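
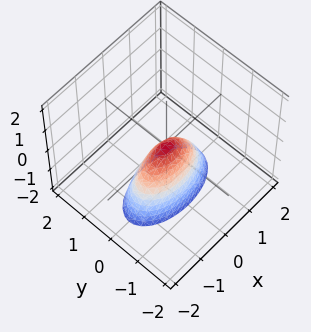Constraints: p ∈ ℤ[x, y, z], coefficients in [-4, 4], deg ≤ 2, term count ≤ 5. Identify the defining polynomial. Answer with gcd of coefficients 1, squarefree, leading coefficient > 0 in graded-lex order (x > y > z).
x^2 + 3*y^2 + z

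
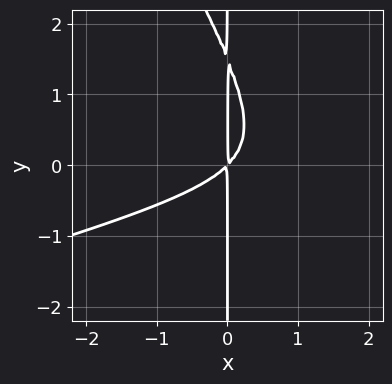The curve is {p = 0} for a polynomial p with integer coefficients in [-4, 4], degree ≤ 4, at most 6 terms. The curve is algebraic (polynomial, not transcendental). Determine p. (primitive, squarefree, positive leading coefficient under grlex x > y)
x^3 - 3*x^2*y - 2*x*y^2 - 3*x^2 + 3*x*y

First, deg p = 3. No degree-2 curve has this shape.
Then, reading off the gridlines: the visible y-axis segment lies entirely on the curve.
Finally, the integer polynomial consistent with all of this is the stated p.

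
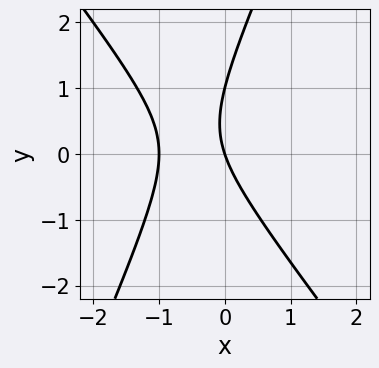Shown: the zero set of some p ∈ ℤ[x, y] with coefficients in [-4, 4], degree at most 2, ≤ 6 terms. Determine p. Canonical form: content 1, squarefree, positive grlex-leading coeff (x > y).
3*x^2 + x*y - y^2 + 3*x + y

1. Degree: no degree-1 curve has this shape, so deg p = 2.
2. From the visible intercepts: among the integer gridlines, it crosses the y-axis at y ∈ {0, 1}; the x-axis gridline crossings are at x ∈ {-1, 0}.
3. Fitting integer coefficients to these (and the overall shape) gives p.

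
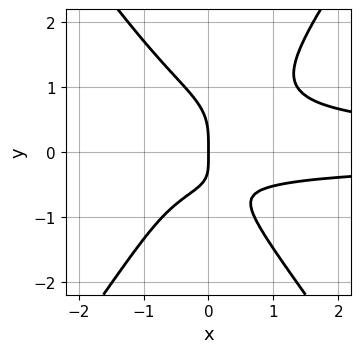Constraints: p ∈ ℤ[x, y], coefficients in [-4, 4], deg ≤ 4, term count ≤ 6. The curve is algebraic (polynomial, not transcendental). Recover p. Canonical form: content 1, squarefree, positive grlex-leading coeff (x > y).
2*x^2*y^2 - y^4 - x*y - x

1. Degree: a generic line meets the curve in up to 4 points, so deg p = 4.
2. From the axis intercepts and sections: it crosses the x-axis at the gridline x = 0; it crosses the y-axis at the gridline y = 0.
3. Matching integer coefficients to the picture gives p.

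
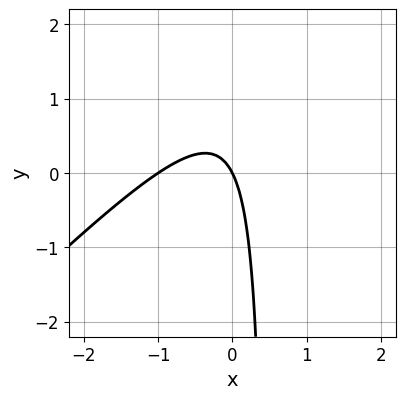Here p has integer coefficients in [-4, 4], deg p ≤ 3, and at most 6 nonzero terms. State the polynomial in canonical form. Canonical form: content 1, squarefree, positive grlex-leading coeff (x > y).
First, degree: no degree-1 curve has this shape, so deg p = 2.
Then, checking where it meets the axes: it crosses the y-axis at the gridline y = 0; the x-axis gridline crossings are at x ∈ {-1, 0}.
Finally, the integer polynomial consistent with all of this is the stated p.

2*x^2 - 2*x*y + 2*x + y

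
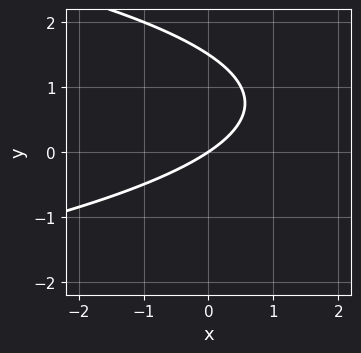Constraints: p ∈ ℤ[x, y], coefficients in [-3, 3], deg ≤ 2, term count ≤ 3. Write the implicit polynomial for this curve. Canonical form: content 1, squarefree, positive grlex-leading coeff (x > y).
1. Degree: a generic line meets the curve in up to 2 points, so deg p = 2.
2. Checking where it meets the axes: it meets the x-axis at x = 0 (among the integer gridlines); it meets the y-axis at y = 0 (among the integer gridlines).
3. Assembling these constraints gives the stated polynomial.

2*y^2 + 2*x - 3*y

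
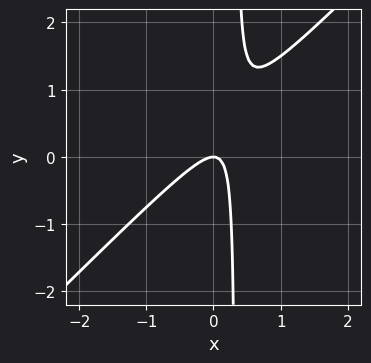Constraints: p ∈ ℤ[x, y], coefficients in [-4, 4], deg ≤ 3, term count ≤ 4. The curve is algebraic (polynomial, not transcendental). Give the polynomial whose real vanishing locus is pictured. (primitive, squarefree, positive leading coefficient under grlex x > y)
3*x^2 - 3*x*y + y

1. deg p = 2.
2. Reading off the gridlines: it crosses the y-axis at the gridline y = 0; one x-axis crossing is at x = 0.
3. Fitting integer coefficients to these (and the overall shape) gives p.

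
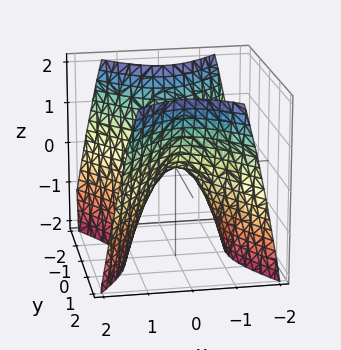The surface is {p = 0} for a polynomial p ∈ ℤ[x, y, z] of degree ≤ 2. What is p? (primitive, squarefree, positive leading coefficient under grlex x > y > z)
3*x^2 - 2*y^2 + 2*z

1. deg p = 2. A saddle surface; a quadric.
2. Symmetries: the y ↦ −y reflection is a symmetry, so y appears only in even powers; mirror symmetry x ↦ −x ⇒ only even powers of x.
3. Reading off the gridlines: it crosses the x-axis at the gridline x = 0; it meets the y-axis at y = 0 (among the integer gridlines); it crosses the z-axis at the gridline z = 0.
4. Solving for integer coefficients yields p as stated.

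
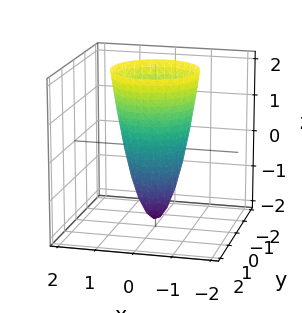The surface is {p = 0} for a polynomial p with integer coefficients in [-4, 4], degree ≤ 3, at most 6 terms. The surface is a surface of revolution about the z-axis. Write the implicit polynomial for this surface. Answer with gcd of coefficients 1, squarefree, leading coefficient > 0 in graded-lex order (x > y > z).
The degree is 2 — no degree-1 surface has this shape.
Symmetry: the surface is invariant under rotation about z: p = q(x² + y², z).
Against the integer gridlines: it meets the z-axis at z = -2 (among the integer gridlines); a circular section at z = 0 has radius between 0 and 1.
Solving for integer coefficients yields p as stated.

3*x^2 + 3*y^2 - z - 2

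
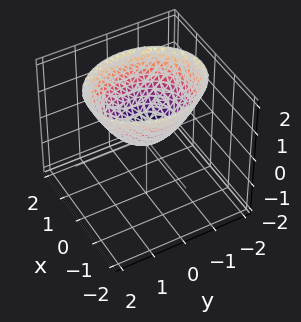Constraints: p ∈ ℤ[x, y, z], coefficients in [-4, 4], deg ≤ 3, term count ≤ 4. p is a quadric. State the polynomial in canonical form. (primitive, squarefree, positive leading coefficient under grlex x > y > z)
3*x^2 + 2*y^2 - 3*z

First, degree: a single bowl opening along one axis; a quadric, so deg p = 2.
Next, symmetries: it's symmetric under y → −y, forcing even powers of y; mirror symmetry x ↦ −x ⇒ only even powers of x.
Then, from the visible intercepts: it meets the y-axis at y = 0 (among the integer gridlines); it crosses the z-axis at the gridline z = 0; it crosses the x-axis at the gridline x = 0.
Finally, matching integer coefficients to the picture gives p.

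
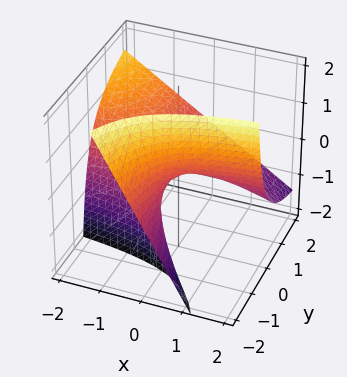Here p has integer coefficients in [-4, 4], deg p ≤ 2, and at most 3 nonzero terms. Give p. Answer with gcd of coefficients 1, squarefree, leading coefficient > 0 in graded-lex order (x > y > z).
x*y + y*z + z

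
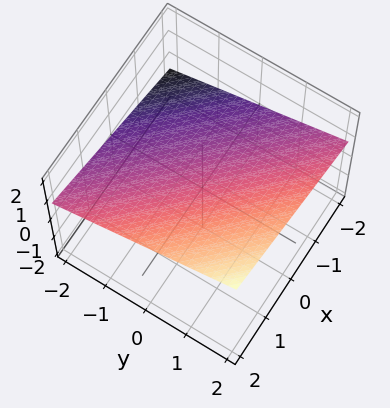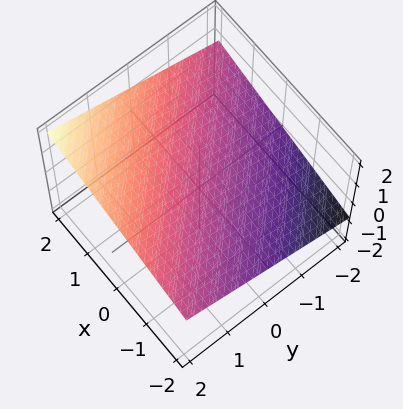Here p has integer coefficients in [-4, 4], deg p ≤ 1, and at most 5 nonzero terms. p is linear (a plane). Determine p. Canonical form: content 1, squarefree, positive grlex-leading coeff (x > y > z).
x + y - 3*z + 2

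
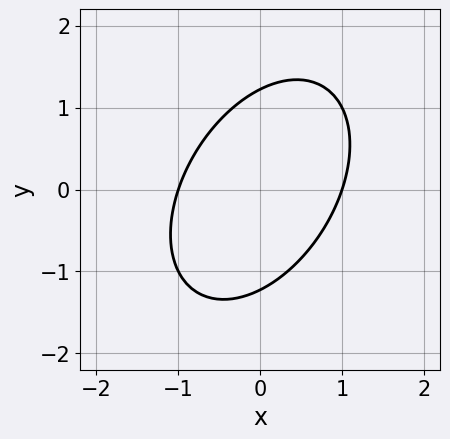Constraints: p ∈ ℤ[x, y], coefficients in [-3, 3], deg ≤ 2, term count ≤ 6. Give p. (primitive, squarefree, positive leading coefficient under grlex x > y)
(a) Degree: the shape is more complex than any degree-1 curve, so deg p = 2.
(b) Observable constraints: the x-axis gridline crossings are at x ∈ {-1, 1}.
(c) The integer polynomial consistent with all of this is the stated p.

3*x^2 - 2*x*y + 2*y^2 - 3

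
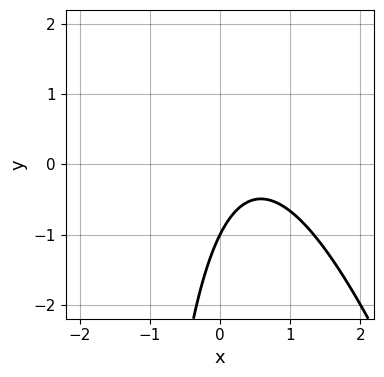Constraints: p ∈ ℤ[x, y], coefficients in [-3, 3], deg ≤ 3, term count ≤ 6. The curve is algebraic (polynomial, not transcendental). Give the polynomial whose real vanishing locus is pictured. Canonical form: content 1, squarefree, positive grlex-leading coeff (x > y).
3*x^2 + x*y - 3*x + 2*y + 2

(a) deg p = 2. A generic line meets the curve in up to 2 points.
(b) Observable constraints: it misses every integer gridline on the x-axis; it meets the y-axis at y = -1 (among the integer gridlines).
(c) Fitting integer coefficients to these (and the overall shape) gives p.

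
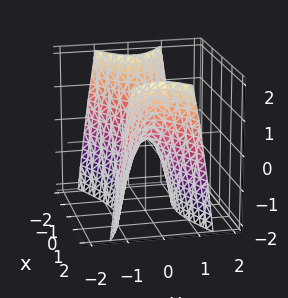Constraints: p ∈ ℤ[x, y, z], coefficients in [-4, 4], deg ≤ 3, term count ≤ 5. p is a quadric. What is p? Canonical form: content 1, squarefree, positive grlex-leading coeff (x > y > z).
x^2 - 3*y^2 - z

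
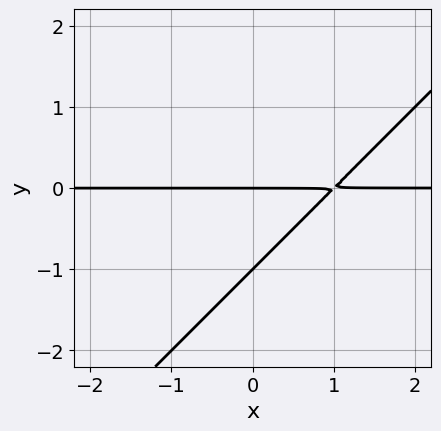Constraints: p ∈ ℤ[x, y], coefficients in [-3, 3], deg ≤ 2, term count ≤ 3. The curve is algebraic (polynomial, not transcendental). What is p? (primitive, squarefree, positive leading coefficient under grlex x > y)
x*y - y^2 - y

First, the degree is 2 — a generic line meets the curve in up to 2 points.
Then, reading off the gridlines: the y-axis gridline crossings are at y ∈ {-1, 0}; every point of the x-axis in the box is on the curve.
Finally, these observations pin down the coefficients.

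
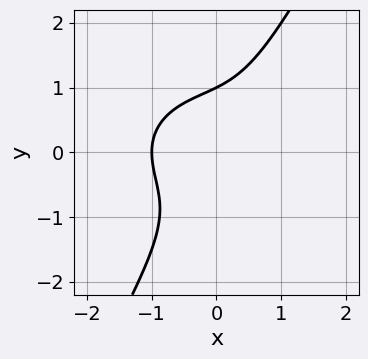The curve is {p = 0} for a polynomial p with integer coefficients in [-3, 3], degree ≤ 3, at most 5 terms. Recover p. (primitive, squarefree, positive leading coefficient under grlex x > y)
2*x^3 + 3*x*y^2 - 2*y^3 + 2

(a) Degree: the shape is more complex than any degree-2 curve, so deg p = 3.
(b) Against the integer gridlines: it meets the y-axis at y = 1 (among the integer gridlines); one x-axis crossing is at x = -1.
(c) These observations pin down the coefficients.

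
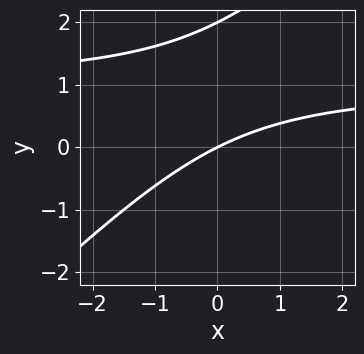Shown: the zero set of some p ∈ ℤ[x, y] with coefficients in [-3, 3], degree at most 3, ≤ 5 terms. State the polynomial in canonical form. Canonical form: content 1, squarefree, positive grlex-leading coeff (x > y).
(a) deg p = 2.
(b) From the visible intercepts: the y-axis gridline crossings are at y ∈ {0, 2}; it crosses the x-axis at the gridline x = 0.
(c) The integer polynomial consistent with all of this is the stated p.

x*y - y^2 - x + 2*y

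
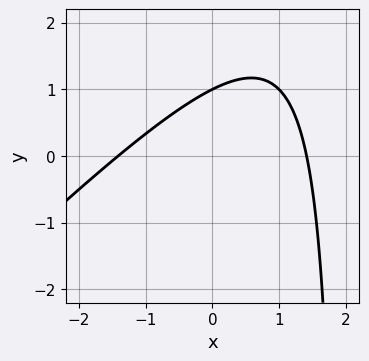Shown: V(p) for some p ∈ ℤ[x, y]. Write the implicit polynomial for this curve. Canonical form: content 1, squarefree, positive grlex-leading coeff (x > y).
x^2 - x*y + 2*y - 2

The degree is 2 — a generic line meets the curve in up to 2 points.
Reading off the gridlines: one y-axis crossing is at y = 1.
Matching integer coefficients to the picture gives p.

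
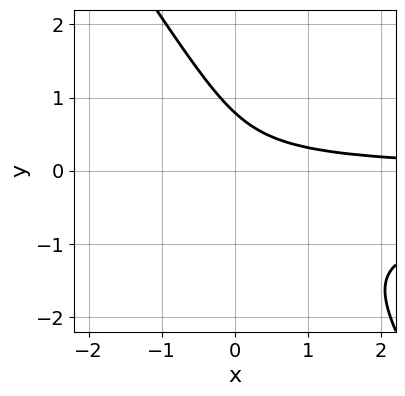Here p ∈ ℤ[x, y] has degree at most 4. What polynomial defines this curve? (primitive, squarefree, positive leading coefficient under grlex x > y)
1. deg p = 3.
2. From the axis intercepts and sections: the curve avoids every integer x-axis point in the box.
3. Solving for integer coefficients yields p as stated.

3*x*y^2 + 2*y^3 + 2*x*y - 1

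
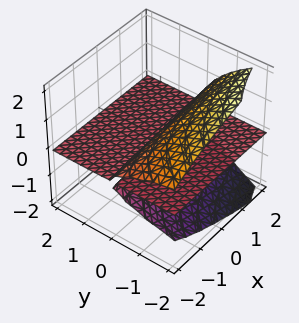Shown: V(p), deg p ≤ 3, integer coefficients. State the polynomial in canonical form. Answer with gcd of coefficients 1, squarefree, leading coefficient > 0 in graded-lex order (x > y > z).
First, the picture has 2 separate pieces.
Then, deg p = 3.
Next, from the visible intercepts: it crosses the z-axis at the gridline z = 0; every point of the y-axis in the box is on the surface.
Finally, together with the visible shape, these determine p as stated.

x*y*z + 2*z^3 + 3*y*z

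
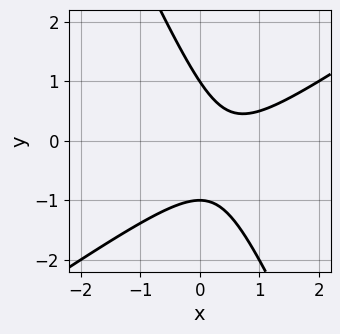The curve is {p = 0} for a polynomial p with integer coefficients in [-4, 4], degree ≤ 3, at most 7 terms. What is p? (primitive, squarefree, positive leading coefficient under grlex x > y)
(a) The degree is 2 — a generic line meets the curve in up to 2 points.
(b) From the axis intercepts and sections: the y-axis gridline crossings are at y ∈ {-1, 1}; the curve avoids every integer x-axis point in the box.
(c) Matching integer coefficients to the picture gives p.

3*x^2 - 3*x*y - 2*y^2 - 3*x + 2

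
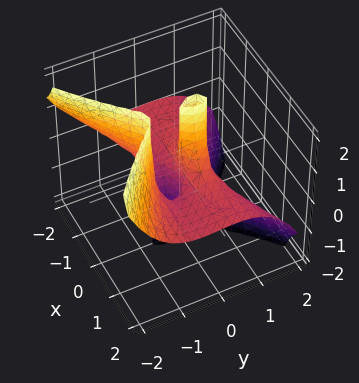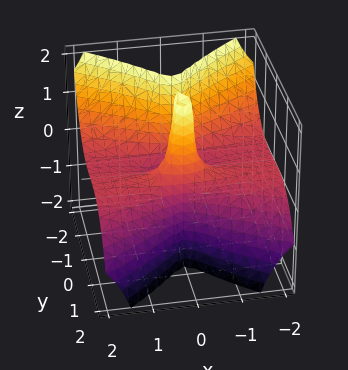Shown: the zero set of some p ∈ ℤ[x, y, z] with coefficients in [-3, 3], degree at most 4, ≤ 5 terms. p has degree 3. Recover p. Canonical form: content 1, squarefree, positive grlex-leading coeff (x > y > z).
3*x^2*z + 2*y^3 - y

(a) Degree: a generic line meets the surface in up to 3 points, so deg p = 3.
(b) Reading off the gridlines: every point of the x-axis in the box is on the surface; it meets the y-axis at y = 0 (among the integer gridlines); the visible z-axis segment lies entirely on the surface.
(c) Putting this together gives p.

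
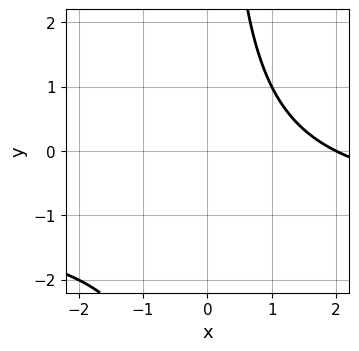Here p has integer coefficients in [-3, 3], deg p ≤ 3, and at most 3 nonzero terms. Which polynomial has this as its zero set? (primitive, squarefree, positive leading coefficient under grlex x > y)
x*y + x - 2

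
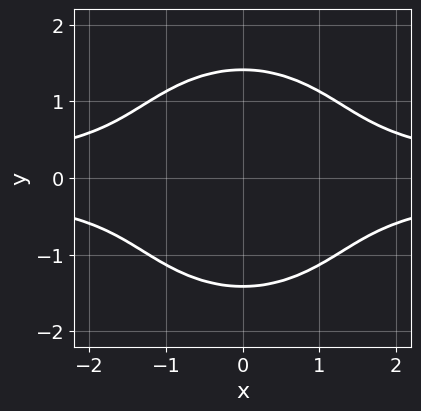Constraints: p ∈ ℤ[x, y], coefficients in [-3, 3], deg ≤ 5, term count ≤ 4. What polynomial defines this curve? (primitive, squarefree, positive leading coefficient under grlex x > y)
(a) Degree: no degree-3 curve has this shape, so deg p = 4.
(b) Symmetries: it's symmetric under y → −y, forcing even powers of y; the x ↦ −x reflection is a symmetry, so x appears only in even powers.
(c) Reading off the gridlines: it misses every integer gridline on the x-axis.
(d) Solving for integer coefficients yields p as stated.

2*x^2*y^2 + 2*y^4 - 3*y^2 - 2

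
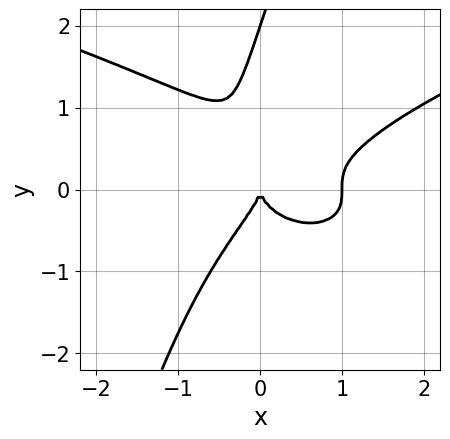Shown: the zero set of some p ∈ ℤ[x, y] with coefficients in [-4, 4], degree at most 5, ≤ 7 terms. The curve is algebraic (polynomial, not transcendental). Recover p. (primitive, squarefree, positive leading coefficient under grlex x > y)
3*x*y^3 - y^4 - 2*x^3 + 2*y^3 + 2*x^2

(a) Degree: the shape is more complex than any degree-3 curve, so deg p = 4.
(b) From the axis intercepts and sections: among the integer gridlines, it crosses the x-axis at x ∈ {0, 1}; among the integer gridlines, it crosses the y-axis at y ∈ {0, 2}.
(c) Solving for integer coefficients yields p as stated.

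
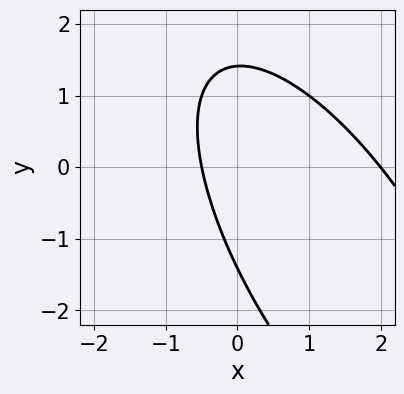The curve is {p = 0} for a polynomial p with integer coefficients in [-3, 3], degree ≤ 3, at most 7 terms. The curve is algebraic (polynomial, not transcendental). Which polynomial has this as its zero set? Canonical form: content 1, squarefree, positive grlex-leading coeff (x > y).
2*x^2 + 2*x*y + y^2 - 3*x - 2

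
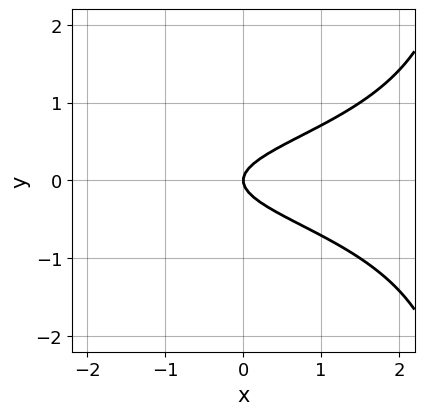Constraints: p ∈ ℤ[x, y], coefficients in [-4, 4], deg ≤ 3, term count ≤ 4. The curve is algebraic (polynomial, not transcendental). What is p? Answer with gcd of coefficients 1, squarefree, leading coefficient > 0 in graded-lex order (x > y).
First, the degree is 3 — the shape is more complex than any degree-2 curve.
Next, symmetries: mirror symmetry y ↦ −y ⇒ only even powers of y.
Next, from the axis intercepts and sections: one x-axis crossing is at x = 0; it meets the y-axis at y = 0 (among the integer gridlines).
Finally, solving for integer coefficients yields p as stated.

x*y^2 - 3*y^2 + x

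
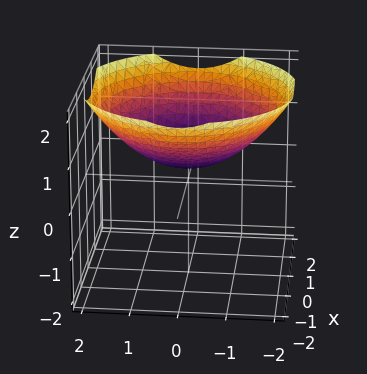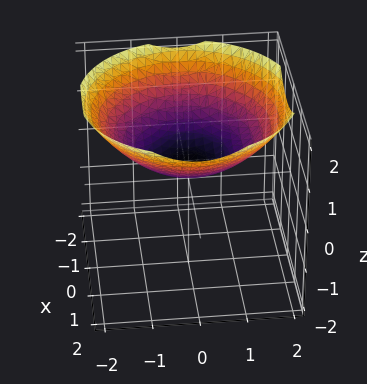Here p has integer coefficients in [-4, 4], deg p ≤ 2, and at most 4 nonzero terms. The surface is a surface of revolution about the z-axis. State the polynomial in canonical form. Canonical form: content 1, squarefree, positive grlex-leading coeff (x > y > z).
First, deg p = 2. A generic line meets the surface in up to 2 points.
Then, symmetry: the z-axis is an axis of rotation, so x and y enter only as x² + y².
Then, from the axis intercepts and sections: no y-intercept at any integer in the box; a circular section at z = 1 has radius between 1 and 2.
Finally, fitting integer coefficients to these (and the overall shape) gives p.

x^2 + y^2 - 3*z + 1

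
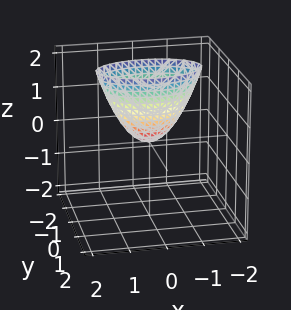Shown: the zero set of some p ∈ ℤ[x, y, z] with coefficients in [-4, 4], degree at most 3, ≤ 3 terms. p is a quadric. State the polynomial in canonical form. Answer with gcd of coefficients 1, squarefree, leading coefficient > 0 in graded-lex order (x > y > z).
deg p = 2. A single bowl opening along one axis; a quadric.
Symmetries: mirror symmetry x ↦ −x ⇒ only even powers of x; mirror symmetry y ↦ −y ⇒ only even powers of y.
From the visible intercepts: it crosses the x-axis at the gridline x = 0; it meets the y-axis at y = 0 (among the integer gridlines); it meets the z-axis at z = 0 (among the integer gridlines).
The integer polynomial consistent with all of this is the stated p.

x^2 + 3*y^2 - z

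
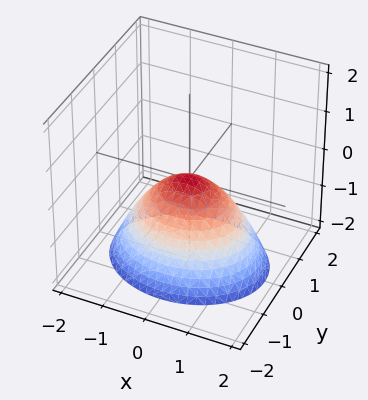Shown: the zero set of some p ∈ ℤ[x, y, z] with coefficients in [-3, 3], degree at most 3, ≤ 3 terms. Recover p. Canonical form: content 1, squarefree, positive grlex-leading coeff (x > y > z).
The degree is 2 — a paraboloid; a quadric.
Symmetries: the y ↦ −y reflection is a symmetry, so y appears only in even powers; mirror symmetry x ↦ −x ⇒ only even powers of x.
From the visible intercepts: one y-axis crossing is at y = 0; it meets the z-axis at z = 0 (among the integer gridlines).
Putting this together gives p.

2*x^2 + 3*y^2 + 3*z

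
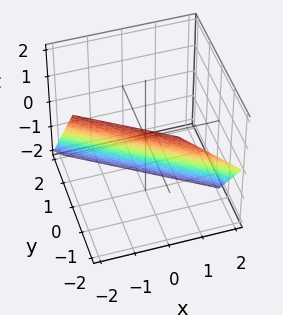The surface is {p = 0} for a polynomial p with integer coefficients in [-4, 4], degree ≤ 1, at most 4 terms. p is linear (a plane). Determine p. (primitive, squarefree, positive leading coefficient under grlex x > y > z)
2*x + 3*y + 2*z + 2

1. The degree is 1 — the surface is flat (a plane).
2. Observable constraints: one x-axis crossing is at x = -1; it crosses the z-axis at the gridline z = -1.
3. The integer polynomial consistent with all of this is the stated p.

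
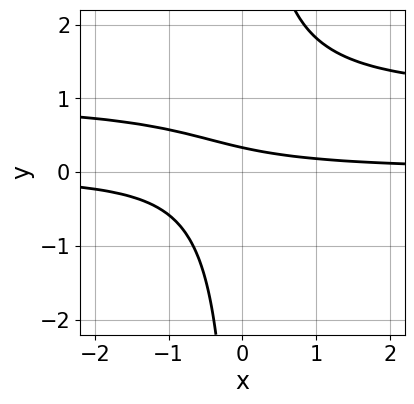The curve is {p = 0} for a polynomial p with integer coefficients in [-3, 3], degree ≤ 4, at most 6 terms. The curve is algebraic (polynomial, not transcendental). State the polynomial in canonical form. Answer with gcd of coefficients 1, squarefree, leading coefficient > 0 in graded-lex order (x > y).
3*x*y^2 - 3*x*y - 3*y + 1

First, deg p = 3. A generic line meets the curve in up to 3 points.
Then, observable constraints: no x-intercept at any integer in the box.
Finally, putting this together gives p.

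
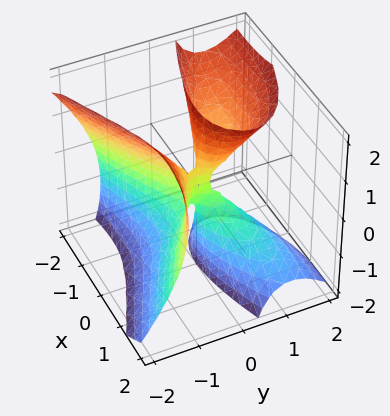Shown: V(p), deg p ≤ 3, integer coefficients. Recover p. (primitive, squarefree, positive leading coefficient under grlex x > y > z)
(a) deg p = 3.
(b) Checking where it meets the axes: every point of the z-axis in the box is on the surface; it crosses the y-axis at the gridline y = 0; one x-axis crossing is at x = 0.
(c) These observations pin down the coefficients.

2*x*y*z + 3*y^3 - 2*y*z^2 + 2*x^2 - y^2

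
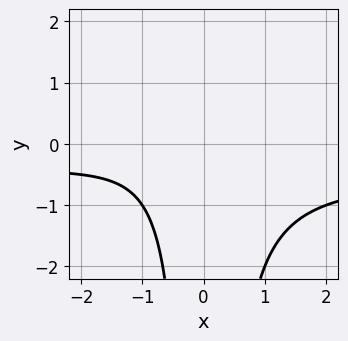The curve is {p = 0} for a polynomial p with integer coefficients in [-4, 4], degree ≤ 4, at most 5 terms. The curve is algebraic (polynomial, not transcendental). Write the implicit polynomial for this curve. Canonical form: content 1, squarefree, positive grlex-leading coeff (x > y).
1. Degree: the shape is more complex than any degree-2 curve, so deg p = 3.
2. Checking where it meets the axes: the curve avoids every integer y-axis point in the box; it misses every integer gridline on the x-axis.
3. Putting this together gives p.

2*x^2*y + x^2 + x + 2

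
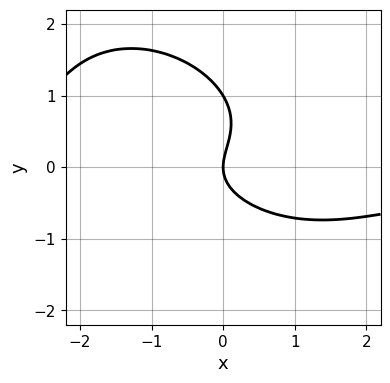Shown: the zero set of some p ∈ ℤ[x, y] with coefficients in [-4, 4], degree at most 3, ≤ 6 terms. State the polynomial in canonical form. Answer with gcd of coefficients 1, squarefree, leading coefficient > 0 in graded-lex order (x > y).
2*x^2*y + 2*x*y^2 + 3*y^3 - 3*y^2 + 3*x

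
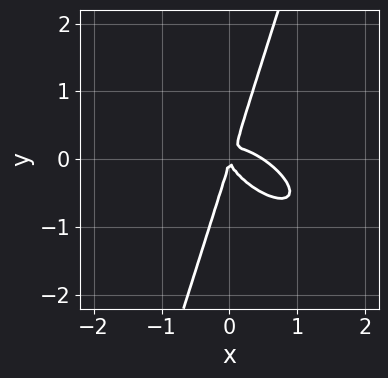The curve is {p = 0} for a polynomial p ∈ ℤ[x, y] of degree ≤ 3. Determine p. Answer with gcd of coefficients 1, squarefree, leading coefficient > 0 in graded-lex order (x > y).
2*x^3 + 3*x^2*y + 2*x*y^2 - y^3 - x^2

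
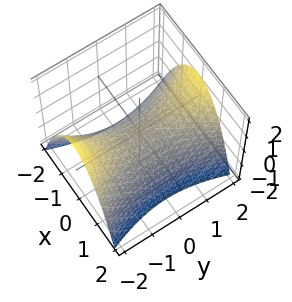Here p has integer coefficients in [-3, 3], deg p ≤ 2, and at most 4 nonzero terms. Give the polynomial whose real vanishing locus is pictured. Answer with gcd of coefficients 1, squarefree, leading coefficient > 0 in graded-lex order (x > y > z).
3*x^2 - y^2 + 3*z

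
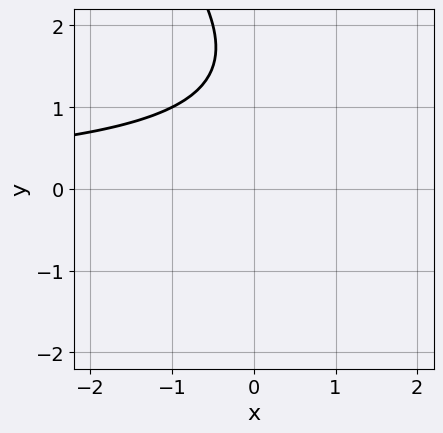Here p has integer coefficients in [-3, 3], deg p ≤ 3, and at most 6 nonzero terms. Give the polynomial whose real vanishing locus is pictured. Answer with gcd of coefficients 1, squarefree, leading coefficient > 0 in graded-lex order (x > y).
First, the degree is 2 — no degree-1 curve has this shape.
Then, from the visible intercepts: no x-intercept at any integer in the box; it misses every integer gridline on the y-axis.
Finally, solving for integer coefficients yields p as stated.

x*y + y^2 - 3*y + 3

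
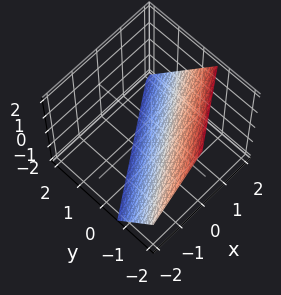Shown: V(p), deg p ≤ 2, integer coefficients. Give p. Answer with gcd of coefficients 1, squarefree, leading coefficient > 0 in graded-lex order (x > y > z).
1. Degree: every cross-section is a straight line — this is a plane, so deg p = 1.
2. Observable constraints: one z-axis crossing is at z = -1; one x-axis crossing is at x = 1.
3. Solving for integer coefficients yields p as stated.

2*x - 3*y - 2*z - 2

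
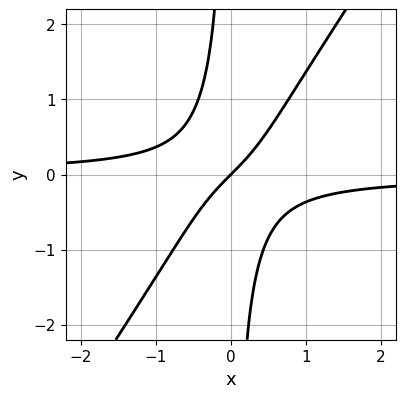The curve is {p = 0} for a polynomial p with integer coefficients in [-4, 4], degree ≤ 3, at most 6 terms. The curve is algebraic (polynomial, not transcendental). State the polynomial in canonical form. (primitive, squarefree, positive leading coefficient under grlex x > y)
3*x^2*y - 2*x*y^2 + x - y

First, the degree is 3 — the shape is more complex than any degree-2 curve.
Next, against the integer gridlines: one x-axis crossing is at x = 0; one y-axis crossing is at y = 0.
Finally, the integer polynomial consistent with all of this is the stated p.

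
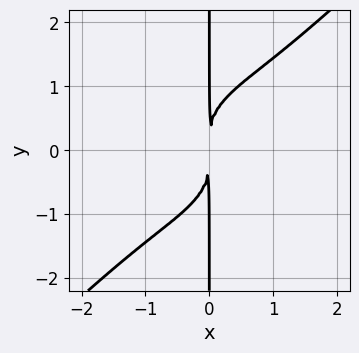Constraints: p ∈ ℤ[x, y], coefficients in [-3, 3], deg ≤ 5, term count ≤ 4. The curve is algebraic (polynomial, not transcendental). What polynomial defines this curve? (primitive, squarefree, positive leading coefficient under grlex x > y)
1. deg p = 4.
2. Against the integer gridlines: the visible y-axis segment lies entirely on the curve.
3. The integer polynomial consistent with all of this is the stated p.

x^4 - x*y^3 + 2*x^2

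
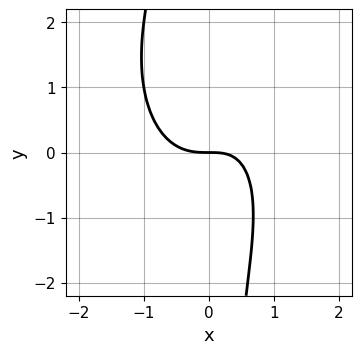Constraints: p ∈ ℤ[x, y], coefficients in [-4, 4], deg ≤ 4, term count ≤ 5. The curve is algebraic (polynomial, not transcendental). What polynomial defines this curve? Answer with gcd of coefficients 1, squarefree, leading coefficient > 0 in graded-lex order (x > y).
First, the degree is 3 — the shape is more complex than any degree-2 curve.
Then, checking where it meets the axes: one x-axis crossing is at x = 0; it crosses the y-axis at the gridline y = 0.
Finally, solving for integer coefficients yields p as stated.

2*x^3 + x*y^2 - x*y + 2*y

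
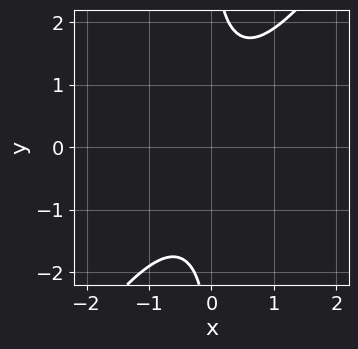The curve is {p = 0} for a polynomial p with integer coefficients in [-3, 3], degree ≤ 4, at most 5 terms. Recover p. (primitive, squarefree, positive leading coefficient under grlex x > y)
deg p = 4. The shape is more complex than any degree-3 curve.
Reading off the gridlines: it misses every integer gridline on the y-axis; no x-intercept at any integer in the box.
These observations pin down the coefficients.

x^4 + x^3*y - x*y^3 + 2*x^2 + 2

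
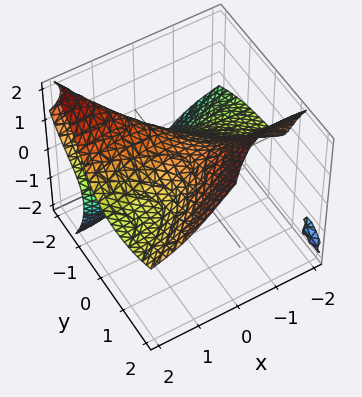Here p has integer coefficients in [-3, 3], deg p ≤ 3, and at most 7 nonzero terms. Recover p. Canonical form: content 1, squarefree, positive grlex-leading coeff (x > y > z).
First, the picture has 2 separate pieces.
Next, degree: a generic line meets the surface in up to 3 points, so deg p = 3.
Next, from the axis intercepts and sections: it crosses the z-axis at the gridline z = 1; the surface avoids every integer x-axis point in the box; it meets the y-axis at y = -1 (among the integer gridlines).
Finally, assembling these constraints gives the stated polynomial.

x^2*z + 3*x*y*z - y^3 + z^3 - 1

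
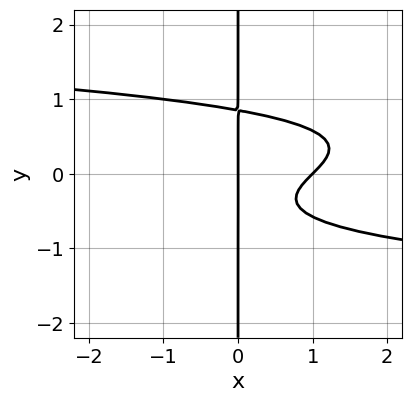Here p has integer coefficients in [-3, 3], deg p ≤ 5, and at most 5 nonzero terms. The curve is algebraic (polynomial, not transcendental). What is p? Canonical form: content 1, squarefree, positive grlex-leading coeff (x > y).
1. deg p = 4.
2. From the visible intercepts: among the integer gridlines, it crosses the x-axis at x ∈ {0, 1}; every point of the y-axis in the box is on the curve.
3. These observations pin down the coefficients.

3*x*y^3 + x^2 - x*y - x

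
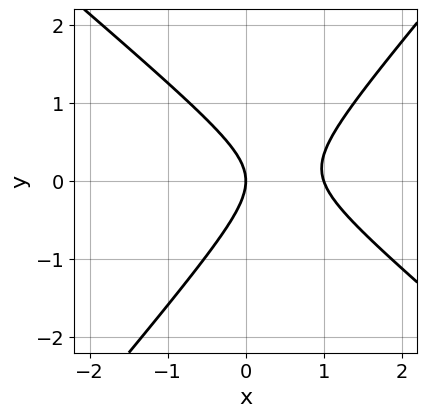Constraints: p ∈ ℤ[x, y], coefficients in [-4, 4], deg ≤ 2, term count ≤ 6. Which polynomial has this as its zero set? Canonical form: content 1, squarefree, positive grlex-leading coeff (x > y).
3*x^2 + x*y - 3*y^2 - 3*x

1. Degree: no degree-1 curve has this shape, so deg p = 2.
2. Reading off the gridlines: among the integer gridlines, it crosses the x-axis at x ∈ {0, 1}; it crosses the y-axis at the gridline y = 0.
3. Solving for integer coefficients yields p as stated.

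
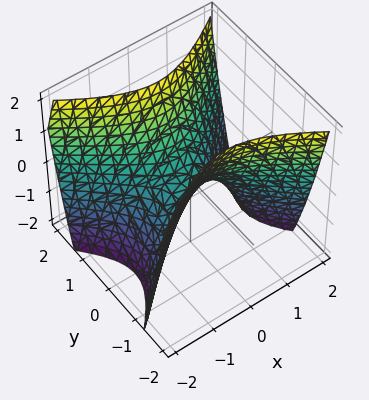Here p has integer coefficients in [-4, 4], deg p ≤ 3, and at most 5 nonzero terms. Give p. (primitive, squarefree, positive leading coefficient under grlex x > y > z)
2*x^2 - 3*y^2 + 2*z

1. deg p = 2.
2. Symmetries: the x ↦ −x reflection is a symmetry, so x appears only in even powers; it's symmetric under y → −y, forcing even powers of y.
3. From the axis intercepts and sections: one y-axis crossing is at y = 0; it meets the x-axis at x = 0 (among the integer gridlines); one z-axis crossing is at z = 0.
4. Together with the visible shape, these determine p as stated.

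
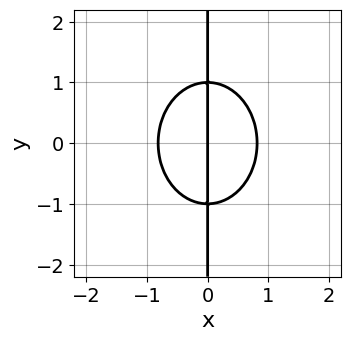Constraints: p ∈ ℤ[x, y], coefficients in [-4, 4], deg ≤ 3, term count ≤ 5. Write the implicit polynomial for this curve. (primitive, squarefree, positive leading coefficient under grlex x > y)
3*x^3 + 2*x*y^2 - 2*x

First, the degree is 3 — no degree-2 curve has this shape.
Then, symmetries: mirror symmetry y ↦ −y ⇒ only even powers of y.
Then, against the integer gridlines: every point of the y-axis in the box is on the curve; it meets the x-axis at x = 0 (among the integer gridlines).
Finally, assembling these constraints gives the stated polynomial.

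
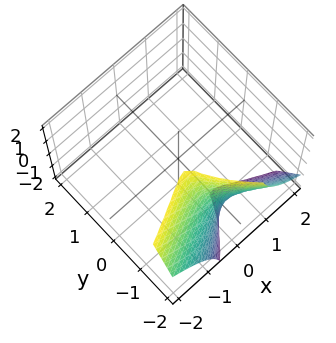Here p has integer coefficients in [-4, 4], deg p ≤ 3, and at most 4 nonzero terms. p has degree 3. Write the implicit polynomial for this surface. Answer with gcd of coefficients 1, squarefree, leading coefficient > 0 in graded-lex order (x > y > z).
The degree is 3 — no degree-2 surface has this shape.
Against the integer gridlines: every point of the z-axis in the box is on the surface.
Fitting integer coefficients to these (and the overall shape) gives p.

2*x*y*z - 2*y^3 - 3*x^2 - 3*y^2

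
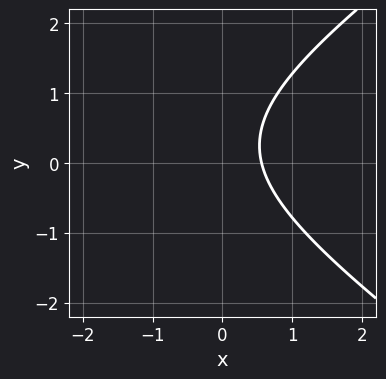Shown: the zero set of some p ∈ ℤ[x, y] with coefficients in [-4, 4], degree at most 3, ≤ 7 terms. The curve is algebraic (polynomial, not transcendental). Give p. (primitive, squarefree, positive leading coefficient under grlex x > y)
x^2 - 2*y^2 + 3*x + y - 2

First, the degree is 2 — no degree-1 curve has this shape.
Next, from the axis intercepts and sections: the curve avoids every integer y-axis point in the box.
Finally, putting this together gives p.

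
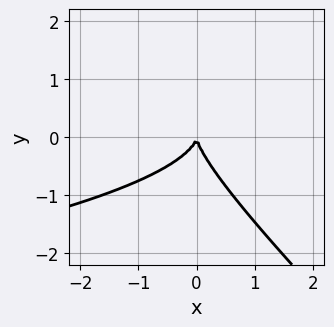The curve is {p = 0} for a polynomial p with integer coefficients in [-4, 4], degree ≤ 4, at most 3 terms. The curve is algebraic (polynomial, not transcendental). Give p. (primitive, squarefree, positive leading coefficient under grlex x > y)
The degree is 3 — no degree-2 curve has this shape.
From the visible intercepts: one y-axis crossing is at y = 0; it crosses the x-axis at the gridline x = 0.
These observations pin down the coefficients.

x*y^2 + y^3 + x^2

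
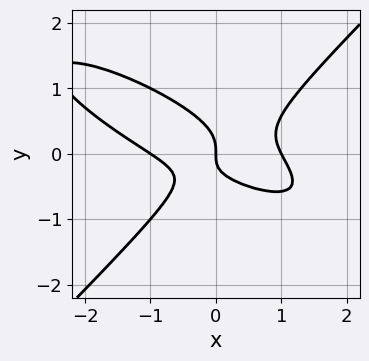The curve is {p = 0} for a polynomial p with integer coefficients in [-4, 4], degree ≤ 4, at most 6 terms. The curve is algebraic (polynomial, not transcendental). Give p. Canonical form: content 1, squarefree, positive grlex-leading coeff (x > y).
x^3 + 2*x^2*y - 3*y^3 - x*y - x

First, the degree is 3 — a generic line meets the curve in up to 3 points.
Next, against the integer gridlines: the x-axis gridline crossings are at x ∈ {-1, 0, 1}; it crosses the y-axis at the gridline y = 0.
Finally, the integer polynomial consistent with all of this is the stated p.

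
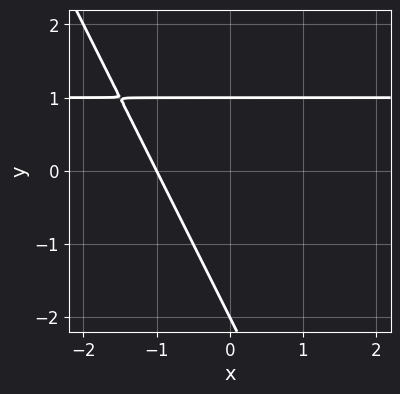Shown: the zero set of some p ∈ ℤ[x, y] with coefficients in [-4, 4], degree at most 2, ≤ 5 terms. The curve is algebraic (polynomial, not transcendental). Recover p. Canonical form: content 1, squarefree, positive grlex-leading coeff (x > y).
2*x*y + y^2 - 2*x + y - 2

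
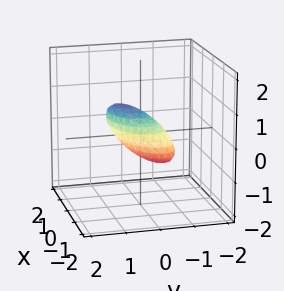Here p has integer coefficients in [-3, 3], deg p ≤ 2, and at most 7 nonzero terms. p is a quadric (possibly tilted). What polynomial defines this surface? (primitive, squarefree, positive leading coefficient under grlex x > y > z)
First, the degree is 2 — the shape is more complex than any degree-1 surface.
Next, from the visible intercepts: among the integer gridlines, it crosses the x-axis at x ∈ {-1, 1}.
Finally, assembling these constraints gives the stated polynomial.

x^2 - x*y + 2*y^2 - 2*y*z + 2*z^2 - 1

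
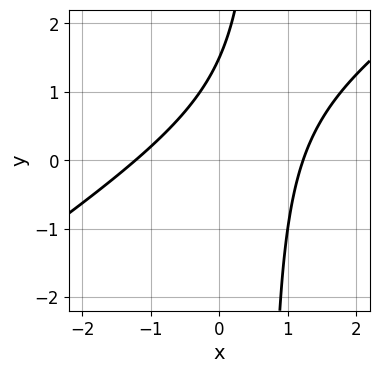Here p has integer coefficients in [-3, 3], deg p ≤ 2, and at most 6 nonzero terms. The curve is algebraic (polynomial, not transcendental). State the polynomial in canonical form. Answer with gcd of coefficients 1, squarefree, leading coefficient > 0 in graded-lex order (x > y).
2*x^2 - 3*x*y + 2*y - 3

First, deg p = 2. The shape is more complex than any degree-1 curve.
Finally, matching integer coefficients to the picture gives p.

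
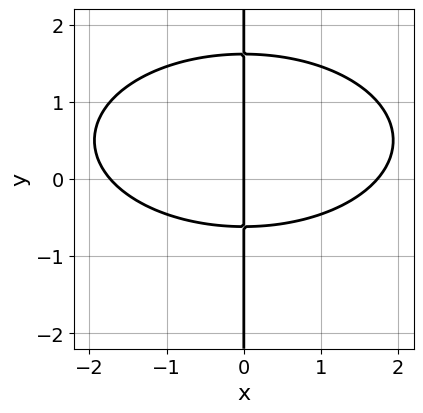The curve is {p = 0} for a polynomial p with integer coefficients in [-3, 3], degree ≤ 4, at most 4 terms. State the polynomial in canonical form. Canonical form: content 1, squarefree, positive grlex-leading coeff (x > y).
(a) Degree: a generic line meets the curve in up to 3 points, so deg p = 3.
(b) From the axis intercepts and sections: every point of the y-axis in the box is on the curve; it meets the x-axis at x = 0 (among the integer gridlines).
(c) Putting this together gives p.

x^3 + 3*x*y^2 - 3*x*y - 3*x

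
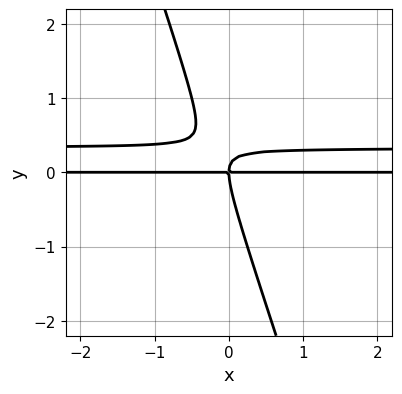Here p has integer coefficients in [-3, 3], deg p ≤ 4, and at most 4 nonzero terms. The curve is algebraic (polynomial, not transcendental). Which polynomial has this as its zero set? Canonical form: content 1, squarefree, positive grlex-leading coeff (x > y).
3*x*y^2 + y^3 - x*y

Degree: a generic line meets the curve in up to 3 points, so deg p = 3.
Observable constraints: every point of the x-axis in the box is on the curve; it crosses the y-axis at the gridline y = 0.
Putting this together gives p.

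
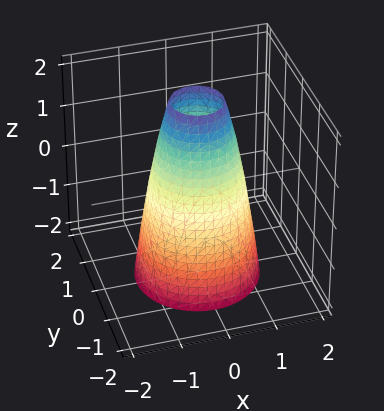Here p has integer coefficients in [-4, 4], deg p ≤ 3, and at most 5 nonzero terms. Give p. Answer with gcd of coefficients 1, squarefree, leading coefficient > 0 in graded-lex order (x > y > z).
The degree is 2 — no degree-1 surface has this shape.
By symmetry, every cross-section ⟂ z is a circle, so x, y appear only via x² + y².
From the axis intercepts and sections: among the integer gridlines, it crosses the y-axis at y ∈ {-1, 1}; the x-axis gridline crossings are at x ∈ {-1, 1}; a circular section at z = 0 has radius exactly 1; it misses every integer gridline on the z-axis.
Together with the visible shape, these determine p as stated.

3*x^2 + 3*y^2 + z - 3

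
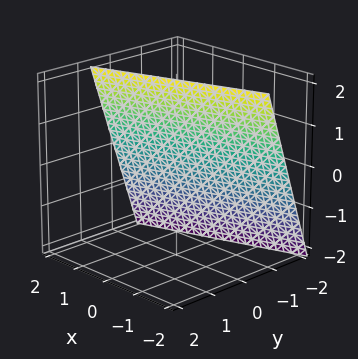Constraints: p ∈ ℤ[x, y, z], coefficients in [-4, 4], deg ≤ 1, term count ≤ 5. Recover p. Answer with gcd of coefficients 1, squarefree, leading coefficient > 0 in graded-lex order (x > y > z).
x - 3*y + z - 2

1. The degree is 1 — every cross-section is a straight line — this is a plane.
2. Checking where it meets the axes: it meets the z-axis at z = 2 (among the integer gridlines); one x-axis crossing is at x = 2.
3. These observations pin down the coefficients.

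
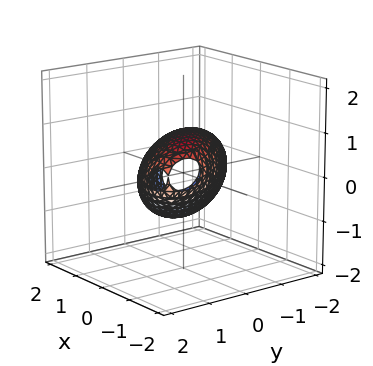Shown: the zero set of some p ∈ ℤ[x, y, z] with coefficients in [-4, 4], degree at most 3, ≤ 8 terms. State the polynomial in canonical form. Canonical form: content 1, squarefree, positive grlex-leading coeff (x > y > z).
deg p = 2. No degree-1 surface has this shape.
From the axis intercepts and sections: the z-axis gridline crossings are at z ∈ {-1, 1}.
Putting this together gives p.

2*x^2 + 3*x*y + 2*x*z + 2*y^2 + 3*z^2 - 3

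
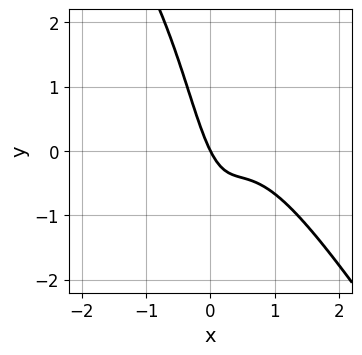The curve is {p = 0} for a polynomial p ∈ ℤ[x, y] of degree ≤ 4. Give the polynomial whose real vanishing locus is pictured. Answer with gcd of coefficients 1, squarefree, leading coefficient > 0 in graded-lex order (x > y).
3*x^3 + 2*x^2*y - 3*x^2 + 2*x + y

First, deg p = 3. A generic line meets the curve in up to 3 points.
Then, from the axis intercepts and sections: one y-axis crossing is at y = 0; it crosses the x-axis at the gridline x = 0.
Finally, putting this together gives p.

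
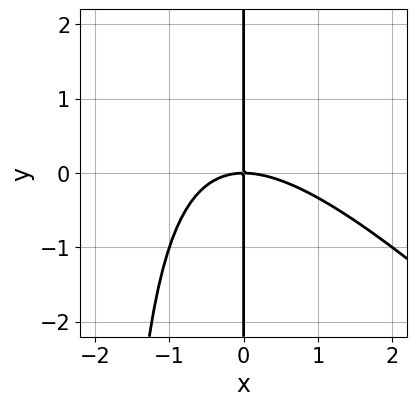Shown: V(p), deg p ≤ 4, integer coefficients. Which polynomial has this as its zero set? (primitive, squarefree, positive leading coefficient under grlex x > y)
x^3 + x^2*y + 2*x*y

deg p = 3. A generic line meets the curve in up to 3 points.
From the axis intercepts and sections: one x-axis crossing is at x = 0; every point of the y-axis in the box is on the curve.
Assembling these constraints gives the stated polynomial.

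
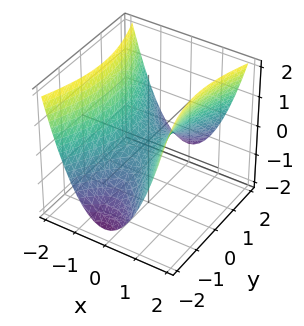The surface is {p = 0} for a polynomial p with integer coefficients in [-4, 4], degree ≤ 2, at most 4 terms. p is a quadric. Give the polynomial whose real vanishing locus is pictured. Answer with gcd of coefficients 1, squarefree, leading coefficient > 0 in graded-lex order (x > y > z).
3*x^2 - y^2 - 3*z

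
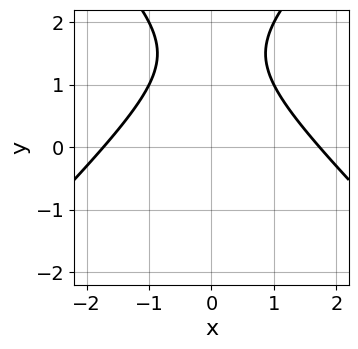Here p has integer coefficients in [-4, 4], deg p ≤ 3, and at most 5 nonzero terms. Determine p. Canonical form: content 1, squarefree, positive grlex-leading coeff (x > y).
x^2 - y^2 + 3*y - 3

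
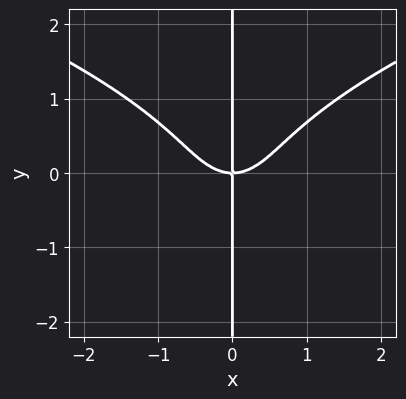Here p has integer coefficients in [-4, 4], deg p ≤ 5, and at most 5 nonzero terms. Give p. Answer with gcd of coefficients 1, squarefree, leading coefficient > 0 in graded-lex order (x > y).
Degree: no degree-3 curve has this shape, so deg p = 4.
Checking where it meets the axes: every point of the y-axis in the box is on the curve; it crosses the x-axis at the gridline x = 0.
Fitting integer coefficients to these (and the overall shape) gives p.

x*y^3 - x^3 + x*y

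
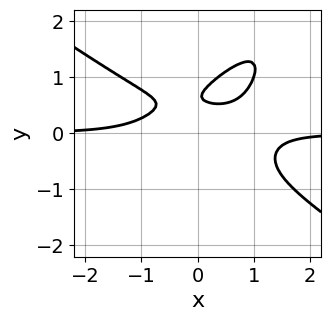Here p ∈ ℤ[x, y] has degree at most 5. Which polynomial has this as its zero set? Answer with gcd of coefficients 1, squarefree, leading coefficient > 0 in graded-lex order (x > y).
2*x^3*y - 3*x*y^3 + 2*y^4 - 2*y + 1

(a) The degree is 4 — a generic line meets the curve in up to 4 points.
(b) Checking where it meets the axes: no x-intercept at any integer in the box; the curve avoids every integer y-axis point in the box.
(c) Putting this together gives p.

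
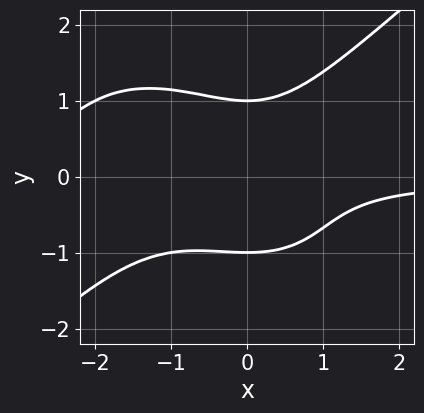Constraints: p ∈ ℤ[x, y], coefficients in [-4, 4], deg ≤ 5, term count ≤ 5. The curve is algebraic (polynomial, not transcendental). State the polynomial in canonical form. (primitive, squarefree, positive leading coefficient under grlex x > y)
2*x^3*y - 3*y^4 + 3*x^2*y + x^2 + 3

(a) The degree is 4 — a generic line meets the curve in up to 4 points.
(b) From the visible intercepts: among the integer gridlines, it crosses the y-axis at y ∈ {-1, 1}; the curve avoids every integer x-axis point in the box.
(c) Assembling these constraints gives the stated polynomial.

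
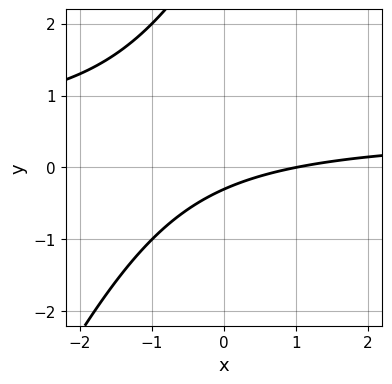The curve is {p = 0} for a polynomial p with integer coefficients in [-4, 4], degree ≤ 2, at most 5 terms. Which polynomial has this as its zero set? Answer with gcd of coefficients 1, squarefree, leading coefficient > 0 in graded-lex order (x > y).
2*x*y - y^2 - x + 3*y + 1

1. Degree: the shape is more complex than any degree-1 curve, so deg p = 2.
2. From the axis intercepts and sections: it crosses the x-axis at the gridline x = 1.
3. These observations pin down the coefficients.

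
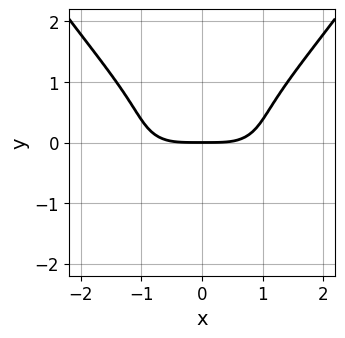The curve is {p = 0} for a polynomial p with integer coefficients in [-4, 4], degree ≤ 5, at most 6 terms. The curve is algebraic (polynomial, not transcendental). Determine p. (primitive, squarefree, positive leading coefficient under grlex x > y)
1. Degree: no degree-3 curve has this shape, so deg p = 4.
2. Symmetries: mirror symmetry x ↦ −x ⇒ only even powers of x.
3. From the axis intercepts and sections: it crosses the y-axis at the gridline y = 0; it meets the x-axis at x = 0 (among the integer gridlines).
4. Matching integer coefficients to the picture gives p.

x^4 - 3*y^3 + 2*y^2 - 3*y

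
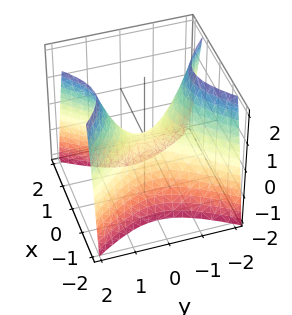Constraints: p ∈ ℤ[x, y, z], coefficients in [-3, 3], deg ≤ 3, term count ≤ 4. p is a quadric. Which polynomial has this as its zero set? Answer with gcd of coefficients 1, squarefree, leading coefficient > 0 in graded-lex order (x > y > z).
1. The degree is 2 — a saddle surface; a quadric.
2. Symmetries: the y ↦ −y reflection is a symmetry, so y appears only in even powers; the x ↦ −x reflection is a symmetry, so x appears only in even powers.
3. From the axis intercepts and sections: it crosses the z-axis at the gridline z = 0; it crosses the y-axis at the gridline y = 0; it meets the x-axis at x = 0 (among the integer gridlines).
4. Together with the visible shape, these determine p as stated.

3*x^2 - 2*y^2 + 2*z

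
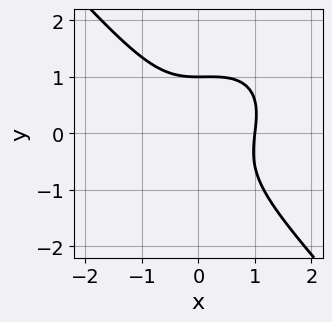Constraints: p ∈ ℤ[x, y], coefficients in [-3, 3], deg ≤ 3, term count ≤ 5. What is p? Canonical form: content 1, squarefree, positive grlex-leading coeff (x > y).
Degree: the shape is more complex than any degree-2 curve, so deg p = 3.
Against the integer gridlines: one y-axis crossing is at y = 1; it meets the x-axis at x = 1 (among the integer gridlines).
Solving for integer coefficients yields p as stated.

3*x^3 - x^2*y + 3*y^3 - 3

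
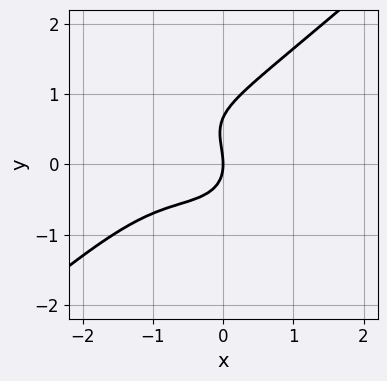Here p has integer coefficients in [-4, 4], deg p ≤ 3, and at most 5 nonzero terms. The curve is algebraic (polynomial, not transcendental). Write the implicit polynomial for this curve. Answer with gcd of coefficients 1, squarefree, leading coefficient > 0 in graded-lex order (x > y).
First, deg p = 3.
Next, observable constraints: one y-axis crossing is at y = 0; it crosses the x-axis at the gridline x = 0.
Finally, the integer polynomial consistent with all of this is the stated p.

2*x^3 - 3*y^3 + 3*x^2 + 2*y^2 + 3*x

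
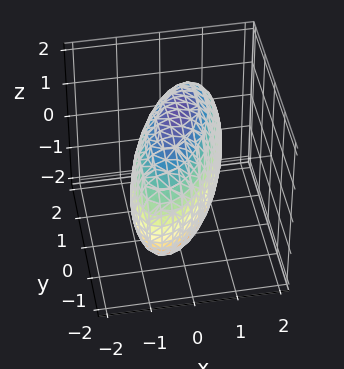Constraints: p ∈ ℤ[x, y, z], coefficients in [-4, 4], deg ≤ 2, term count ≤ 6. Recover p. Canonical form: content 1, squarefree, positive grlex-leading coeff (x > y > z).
3*x^2 - 2*x*y + y^2 + z^2 - 3

The degree is 2 — a generic line meets the surface in up to 2 points.
Checking where it meets the axes: the x-axis gridline crossings are at x ∈ {-1, 1}.
Together with the visible shape, these determine p as stated.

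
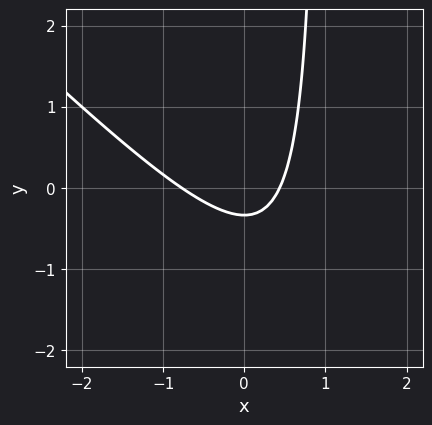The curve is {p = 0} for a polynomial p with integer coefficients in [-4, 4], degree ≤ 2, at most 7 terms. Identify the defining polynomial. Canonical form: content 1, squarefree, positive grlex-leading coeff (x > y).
(a) Degree: no degree-1 curve has this shape, so deg p = 2.
(b) The integer polynomial consistent with all of this is the stated p.

3*x^2 + 3*x*y + x - 3*y - 1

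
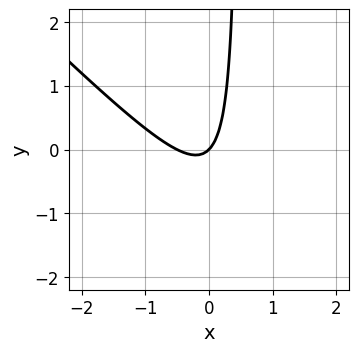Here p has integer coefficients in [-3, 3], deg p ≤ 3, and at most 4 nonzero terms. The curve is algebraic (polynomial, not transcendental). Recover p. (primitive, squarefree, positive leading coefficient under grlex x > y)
(a) Degree: the shape is more complex than any degree-1 curve, so deg p = 2.
(b) Reading off the gridlines: one y-axis crossing is at y = 0; it meets the x-axis at x = 0 (among the integer gridlines).
(c) Solving for integer coefficients yields p as stated.

2*x^2 + 2*x*y + x - y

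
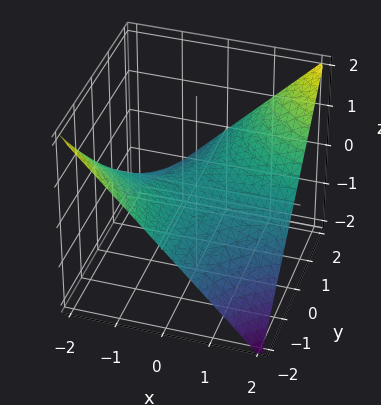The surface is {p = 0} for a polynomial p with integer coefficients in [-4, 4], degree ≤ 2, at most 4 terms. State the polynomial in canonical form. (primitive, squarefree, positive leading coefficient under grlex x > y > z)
x*y - 2*z

Degree: a saddle surface; a quadric, so deg p = 2.
Checking where it meets the axes: the visible y-axis segment lies entirely on the surface; one z-axis crossing is at z = 0; the visible x-axis segment lies entirely on the surface.
The integer polynomial consistent with all of this is the stated p.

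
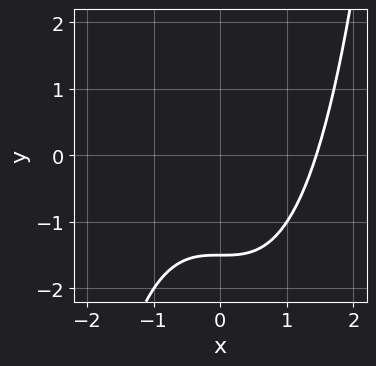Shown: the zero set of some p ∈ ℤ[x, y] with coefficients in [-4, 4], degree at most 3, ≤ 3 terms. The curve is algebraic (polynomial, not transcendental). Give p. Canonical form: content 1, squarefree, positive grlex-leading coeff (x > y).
x^3 - 2*y - 3

First, degree: a generic line meets the curve in up to 3 points, so deg p = 3.
Finally, the integer polynomial consistent with all of this is the stated p.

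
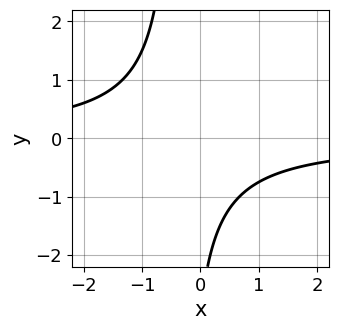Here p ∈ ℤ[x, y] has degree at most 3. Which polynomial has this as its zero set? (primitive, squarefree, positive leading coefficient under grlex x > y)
3*x*y + y + 3

deg p = 2. The shape is more complex than any degree-1 curve.
From the axis intercepts and sections: the curve avoids every integer x-axis point in the box; it misses every integer gridline on the y-axis.
The integer polynomial consistent with all of this is the stated p.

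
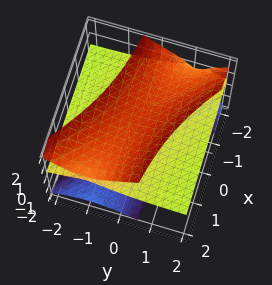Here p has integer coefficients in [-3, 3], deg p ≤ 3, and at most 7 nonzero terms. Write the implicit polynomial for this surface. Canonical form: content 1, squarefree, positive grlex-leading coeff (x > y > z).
First, there are 2 components. They look like related sheets of one shape, so recover p as a whole.
Then, the degree is 3 — a generic line meets the surface in up to 3 points.
Then, from the visible intercepts: the surface avoids every integer x-axis point in the box; no y-intercept at any integer in the box.
Finally, assembling these constraints gives the stated polynomial.

x*y*z + y^2*z - z^3 + 3*z - 1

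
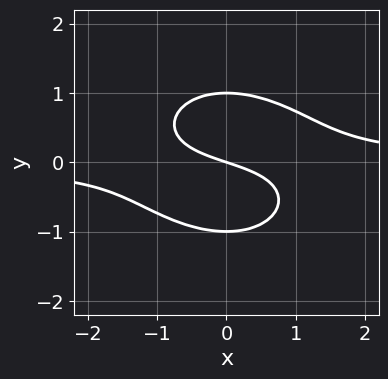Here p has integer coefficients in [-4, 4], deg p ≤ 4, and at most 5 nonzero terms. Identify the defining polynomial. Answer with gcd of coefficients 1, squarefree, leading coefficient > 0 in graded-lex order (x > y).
2*x^2*y + x*y^2 + 3*y^3 - x - 3*y

1. Degree: the shape is more complex than any degree-2 curve, so deg p = 3.
2. From the visible intercepts: among the integer gridlines, it crosses the y-axis at y ∈ {-1, 0, 1}; it meets the x-axis at x = 0 (among the integer gridlines).
3. Solving for integer coefficients yields p as stated.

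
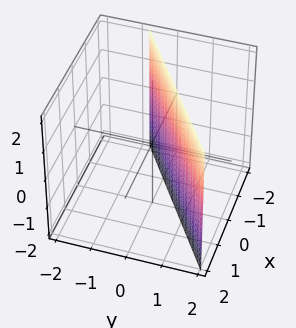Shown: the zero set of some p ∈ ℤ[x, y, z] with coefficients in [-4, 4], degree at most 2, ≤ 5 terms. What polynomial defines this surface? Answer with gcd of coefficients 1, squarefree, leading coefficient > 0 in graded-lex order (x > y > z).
First, the degree is 1 — the surface is flat (a plane).
Next, against the integer gridlines: no z-intercept at any integer in the box; it meets the x-axis at x = -1 (among the integer gridlines).
Finally, the integer polynomial consistent with all of this is the stated p.

2*x - 3*y + 2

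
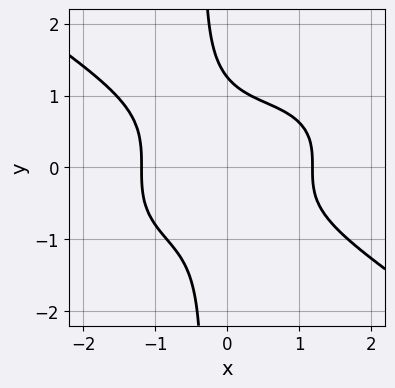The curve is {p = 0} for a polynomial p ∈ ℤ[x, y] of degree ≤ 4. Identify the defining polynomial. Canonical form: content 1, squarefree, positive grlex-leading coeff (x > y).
x^4 + 3*x*y^3 + y^3 - 2

The degree is 4 — a generic line meets the curve in up to 4 points.
Matching integer coefficients to the picture gives p.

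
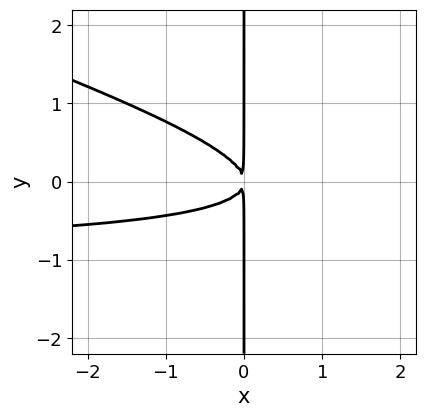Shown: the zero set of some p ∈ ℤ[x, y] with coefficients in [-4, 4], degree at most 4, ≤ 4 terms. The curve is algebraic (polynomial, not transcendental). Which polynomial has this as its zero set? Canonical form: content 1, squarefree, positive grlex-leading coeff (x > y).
x^2*y + 3*x*y^2 + x^2

(a) Degree: no degree-2 curve has this shape, so deg p = 3.
(b) Checking where it meets the axes: the visible y-axis segment lies entirely on the curve.
(c) The integer polynomial consistent with all of this is the stated p.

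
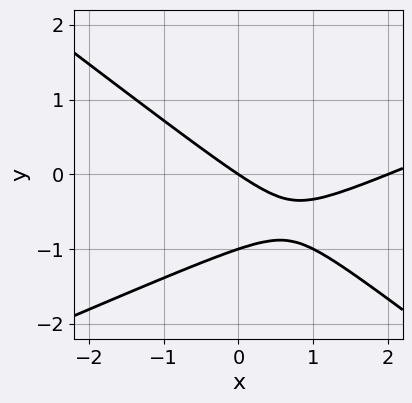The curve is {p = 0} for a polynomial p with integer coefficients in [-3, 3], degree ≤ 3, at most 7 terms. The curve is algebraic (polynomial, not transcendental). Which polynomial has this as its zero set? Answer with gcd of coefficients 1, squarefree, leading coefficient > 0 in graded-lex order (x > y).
First, deg p = 2.
Then, reading off the gridlines: the y-axis gridline crossings are at y ∈ {-1, 0}; the x-axis gridline crossings are at x ∈ {0, 2}.
Finally, fitting integer coefficients to these (and the overall shape) gives p.

x^2 - x*y - 3*y^2 - 2*x - 3*y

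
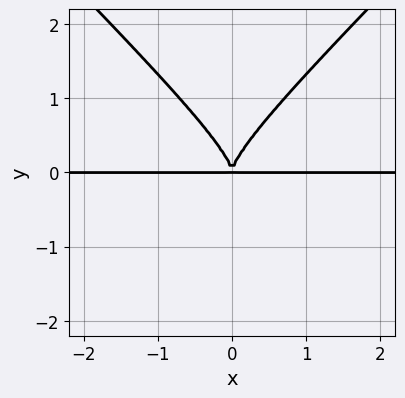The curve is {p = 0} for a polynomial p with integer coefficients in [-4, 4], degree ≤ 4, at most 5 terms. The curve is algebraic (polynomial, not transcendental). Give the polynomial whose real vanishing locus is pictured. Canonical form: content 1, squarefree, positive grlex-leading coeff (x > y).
1. Degree: the shape is more complex than any degree-3 curve, so deg p = 4.
2. Symmetries: mirror symmetry x ↦ −x ⇒ only even powers of x.
3. Against the integer gridlines: every point of the x-axis in the box is on the curve.
4. Assembling these constraints gives the stated polynomial.

x^2*y^2 - y^4 + x^2*y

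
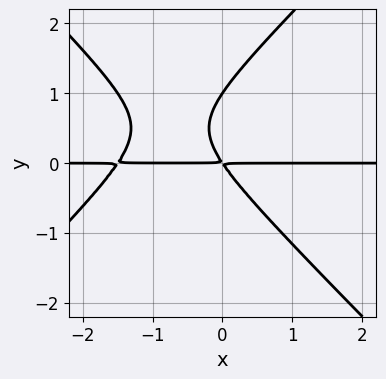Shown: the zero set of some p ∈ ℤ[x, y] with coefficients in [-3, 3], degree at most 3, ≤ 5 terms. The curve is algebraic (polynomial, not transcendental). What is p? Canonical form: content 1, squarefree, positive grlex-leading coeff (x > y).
First, degree: a generic line meets the curve in up to 3 points, so deg p = 3.
Then, reading off the gridlines: every point of the x-axis in the box is on the curve; it meets the y-axis at y = 1 (among the integer gridlines).
Finally, solving for integer coefficients yields p as stated.

2*x^2*y - 2*y^3 + 3*x*y + 2*y^2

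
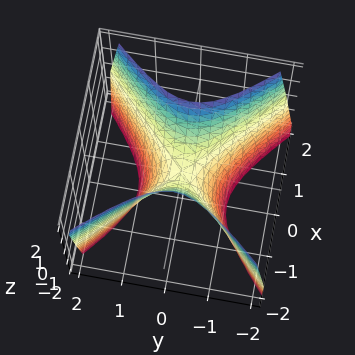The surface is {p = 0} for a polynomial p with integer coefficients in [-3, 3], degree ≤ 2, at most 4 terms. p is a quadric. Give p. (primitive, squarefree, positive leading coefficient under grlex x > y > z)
2*x^2 - 2*y^2 - z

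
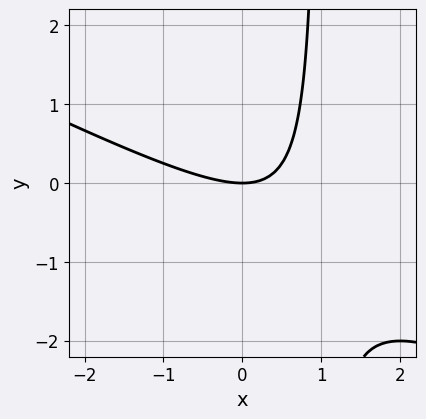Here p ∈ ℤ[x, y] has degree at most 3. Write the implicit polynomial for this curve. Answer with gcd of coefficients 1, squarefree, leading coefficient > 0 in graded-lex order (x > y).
x^2 + 2*x*y - 2*y

1. The degree is 2 — a generic line meets the curve in up to 2 points.
2. Observable constraints: it meets the y-axis at y = 0 (among the integer gridlines); it meets the x-axis at x = 0 (among the integer gridlines).
3. The integer polynomial consistent with all of this is the stated p.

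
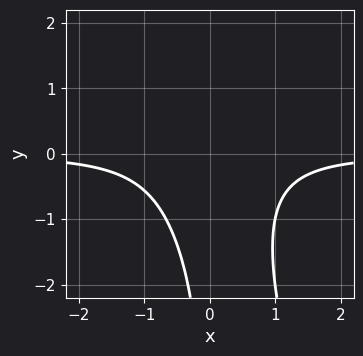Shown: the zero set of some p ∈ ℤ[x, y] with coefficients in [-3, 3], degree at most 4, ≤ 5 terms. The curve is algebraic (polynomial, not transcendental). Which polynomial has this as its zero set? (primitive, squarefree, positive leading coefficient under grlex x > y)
3*x^2*y + x*y^2 + 2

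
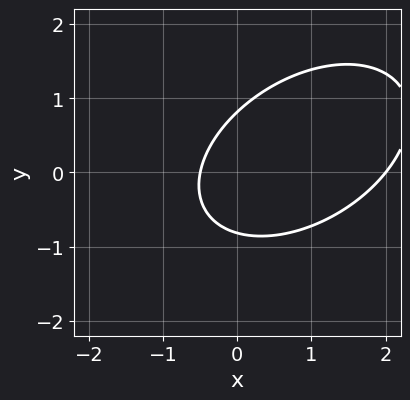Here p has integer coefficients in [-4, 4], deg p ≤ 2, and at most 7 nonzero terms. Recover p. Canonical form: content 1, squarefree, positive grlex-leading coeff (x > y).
2*x^2 - 2*x*y + 3*y^2 - 3*x - 2

(a) deg p = 2.
(b) From the axis intercepts and sections: it meets the x-axis at x = 2 (among the integer gridlines).
(c) The integer polynomial consistent with all of this is the stated p.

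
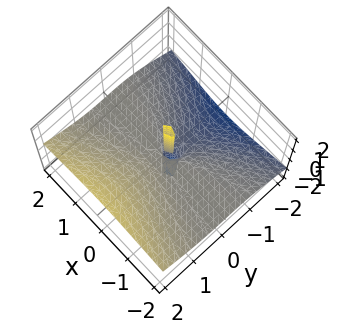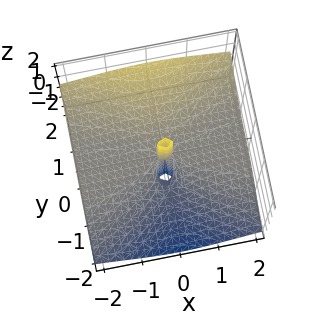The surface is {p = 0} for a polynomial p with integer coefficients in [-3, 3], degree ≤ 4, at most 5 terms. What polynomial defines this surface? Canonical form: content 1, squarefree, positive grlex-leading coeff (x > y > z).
First, the picture has 2 separate pieces.
Then, degree: a generic line meets the surface in up to 3 points, so deg p = 3.
Next, from the visible intercepts: the visible z-axis segment lies entirely on the surface; the visible x-axis segment lies entirely on the surface.
Finally, these observations pin down the coefficients.

2*x^2*z - 2*y^3 + 3*y^2*z + y*z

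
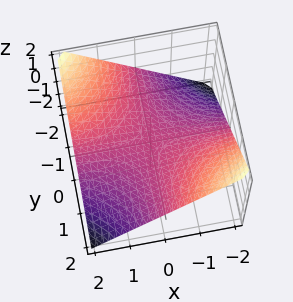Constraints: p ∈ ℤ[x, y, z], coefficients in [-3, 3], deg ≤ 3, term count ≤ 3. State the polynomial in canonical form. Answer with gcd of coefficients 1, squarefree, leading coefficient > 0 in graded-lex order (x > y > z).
x*y + 2*z

(a) deg p = 2. A saddle surface; a quadric.
(b) From the visible intercepts: it crosses the z-axis at the gridline z = 0; every point of the x-axis in the box is on the surface; the visible y-axis segment lies entirely on the surface.
(c) These observations pin down the coefficients.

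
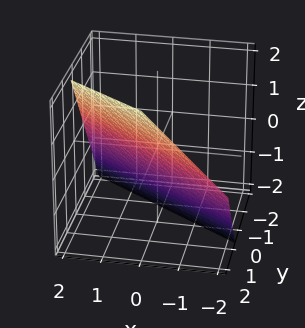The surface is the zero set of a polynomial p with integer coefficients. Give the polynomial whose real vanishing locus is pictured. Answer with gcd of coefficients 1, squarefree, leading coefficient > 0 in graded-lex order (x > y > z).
2*x + 3*y - 2*z - 2

(a) Degree: the surface is flat (a plane), so deg p = 1.
(b) From the visible intercepts: it meets the z-axis at z = -1 (among the integer gridlines); it meets the x-axis at x = 1 (among the integer gridlines).
(c) Fitting integer coefficients to these (and the overall shape) gives p.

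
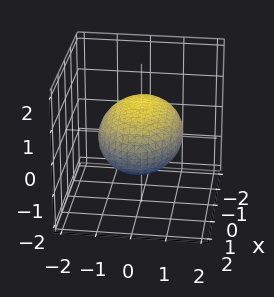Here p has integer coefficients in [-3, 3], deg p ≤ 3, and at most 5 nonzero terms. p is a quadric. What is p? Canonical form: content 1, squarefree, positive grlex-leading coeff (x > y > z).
Degree: bounded and convex; a quadric, so deg p = 2.
Symmetries: it's symmetric under z → −z, forcing even powers of z; mirror symmetry x ↦ −x ⇒ only even powers of x; it's symmetric under y → −y, forcing even powers of y.
Checking where it meets the axes: the z-axis gridline crossings are at z ∈ {-1, 1}.
Together with the visible shape, these determine p as stated.

x^2 + 2*y^2 + 3*z^2 - 3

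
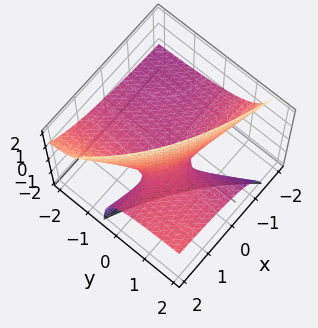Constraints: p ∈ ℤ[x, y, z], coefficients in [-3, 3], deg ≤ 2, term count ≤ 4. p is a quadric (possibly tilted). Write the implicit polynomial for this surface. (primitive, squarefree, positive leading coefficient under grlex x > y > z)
x*y - 2*x*z - 3*y*z + 2*z

(a) deg p = 2. The shape is more complex than any degree-1 surface.
(b) Reading off the gridlines: it meets the z-axis at z = 0 (among the integer gridlines); the visible x-axis segment lies entirely on the surface.
(c) Assembling these constraints gives the stated polynomial. Check: (0, -2, 0) on the y-axis lies on the surface, and p(0, -2, 0) = 0. ✓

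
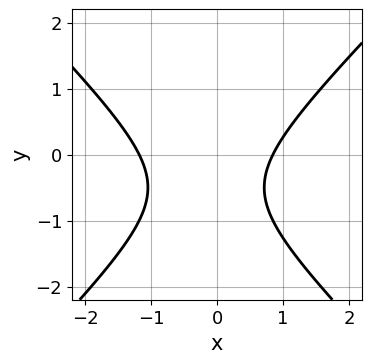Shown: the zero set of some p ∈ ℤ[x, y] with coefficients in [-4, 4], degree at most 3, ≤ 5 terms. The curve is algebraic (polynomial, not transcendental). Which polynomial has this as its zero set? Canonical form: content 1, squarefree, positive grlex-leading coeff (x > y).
Degree: a generic line meets the curve in up to 2 points, so deg p = 2.
Reading off the gridlines: the curve avoids every integer y-axis point in the box.
The integer polynomial consistent with all of this is the stated p.

3*x^2 - 3*y^2 + x - 3*y - 3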